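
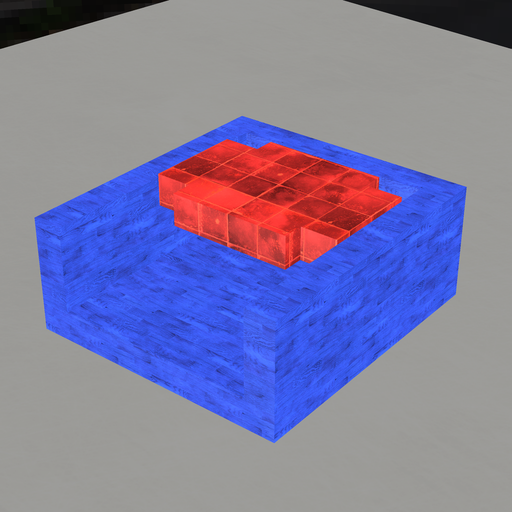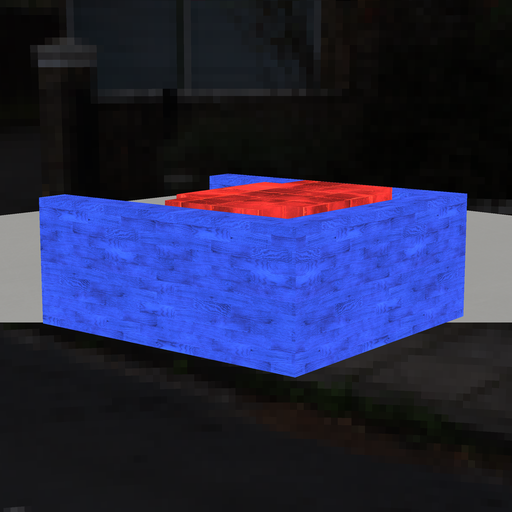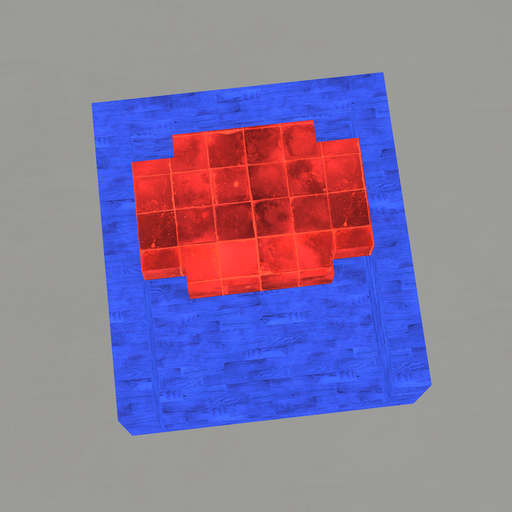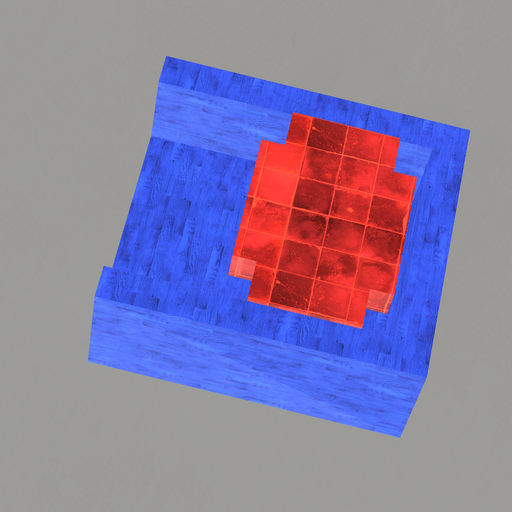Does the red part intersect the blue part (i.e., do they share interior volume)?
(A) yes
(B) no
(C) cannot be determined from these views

(B) no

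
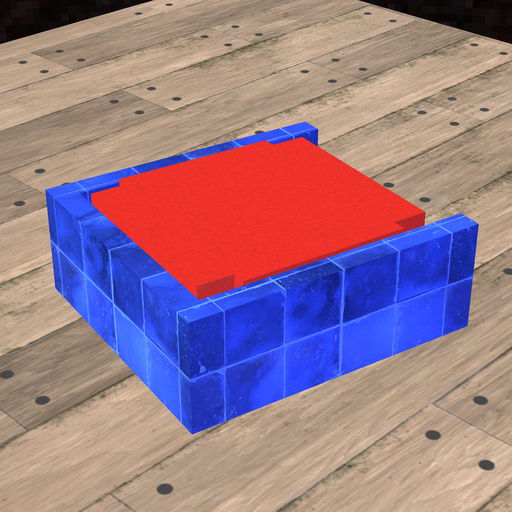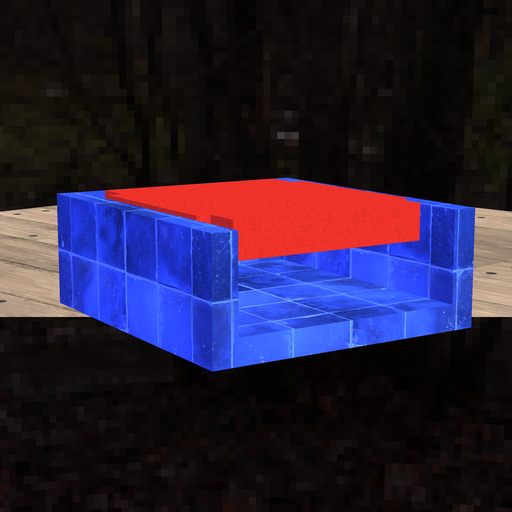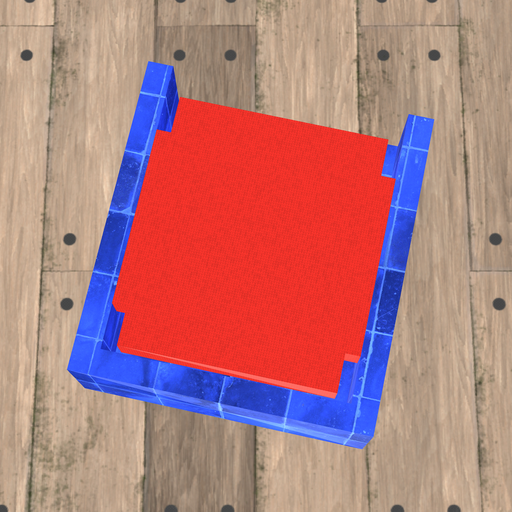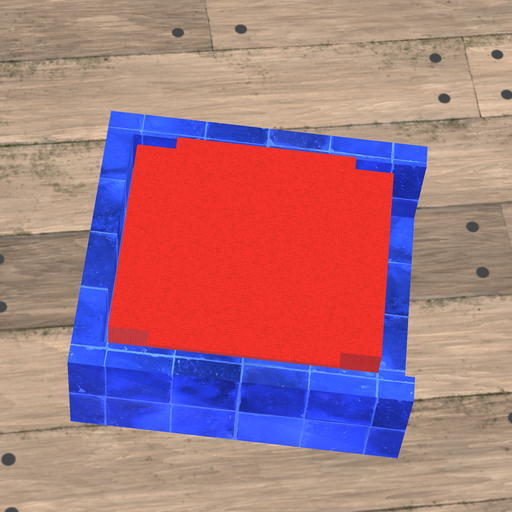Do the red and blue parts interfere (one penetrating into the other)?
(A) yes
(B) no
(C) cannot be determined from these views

(B) no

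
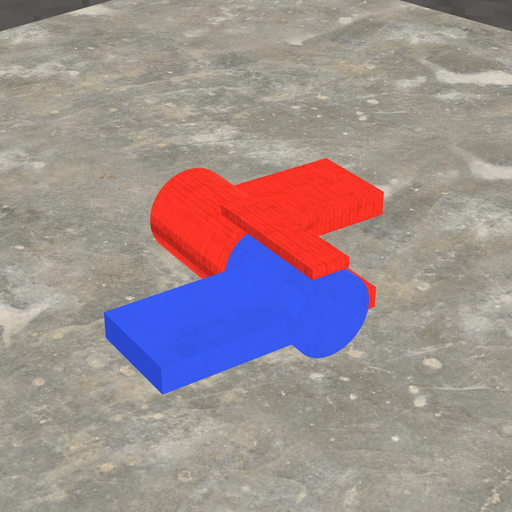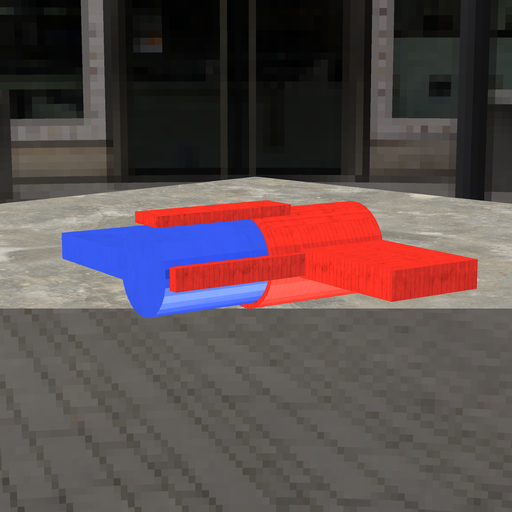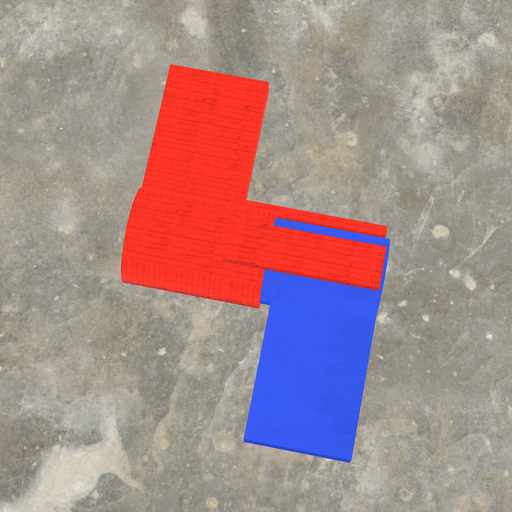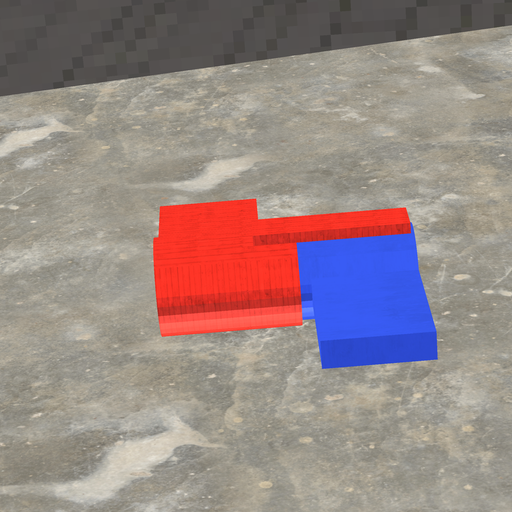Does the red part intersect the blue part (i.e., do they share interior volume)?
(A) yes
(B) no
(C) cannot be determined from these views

(A) yes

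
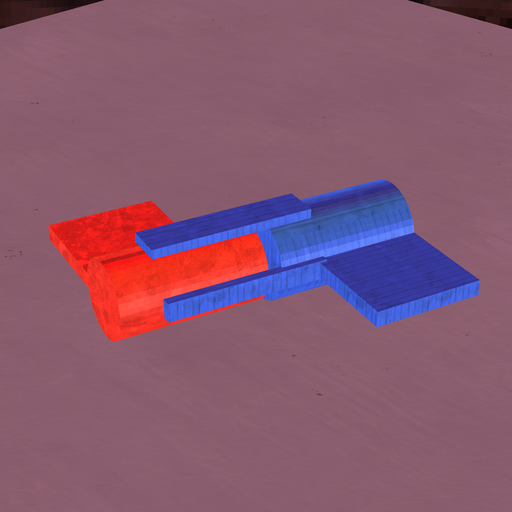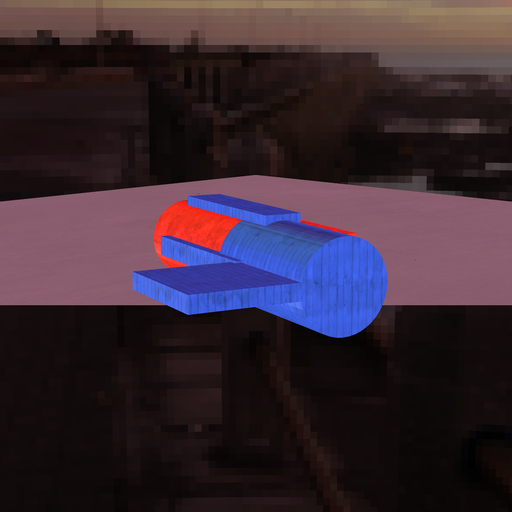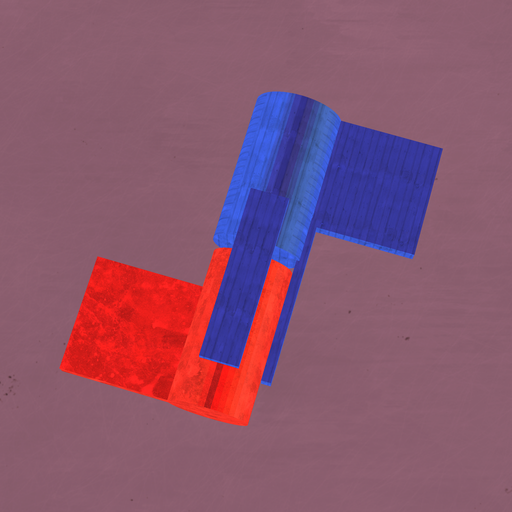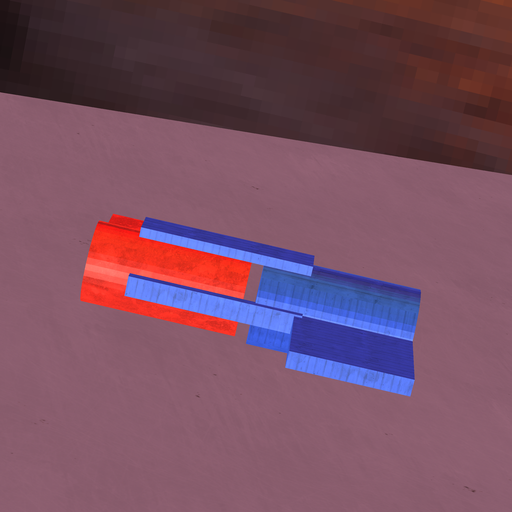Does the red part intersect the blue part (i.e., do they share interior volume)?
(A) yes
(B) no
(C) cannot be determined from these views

(B) no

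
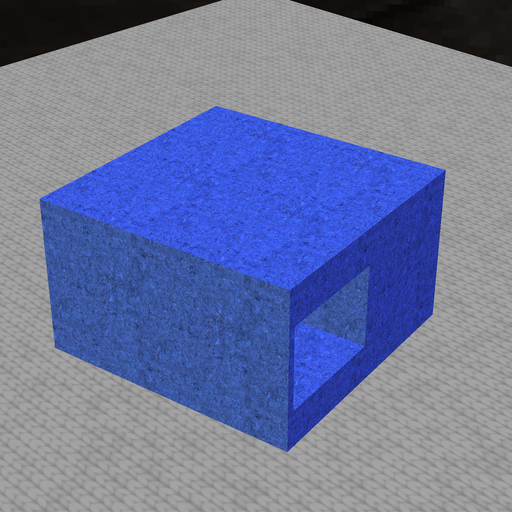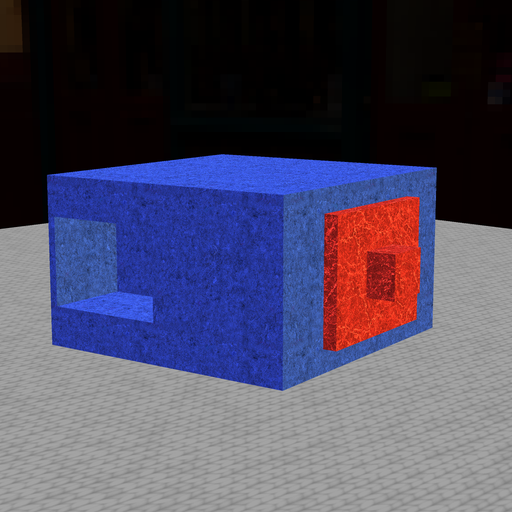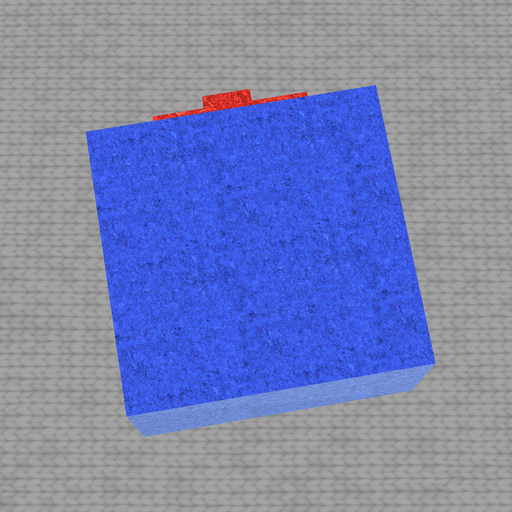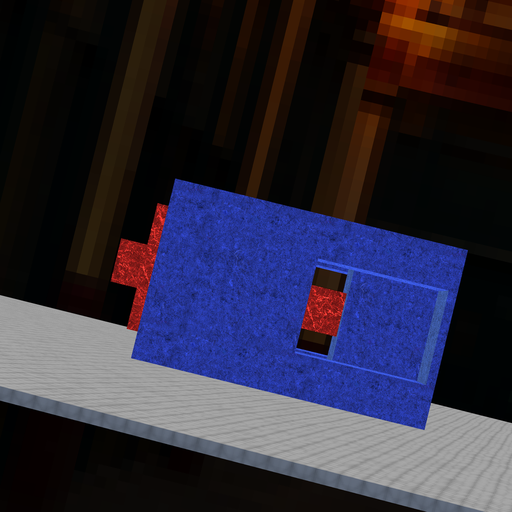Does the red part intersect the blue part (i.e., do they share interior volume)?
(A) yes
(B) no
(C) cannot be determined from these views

(A) yes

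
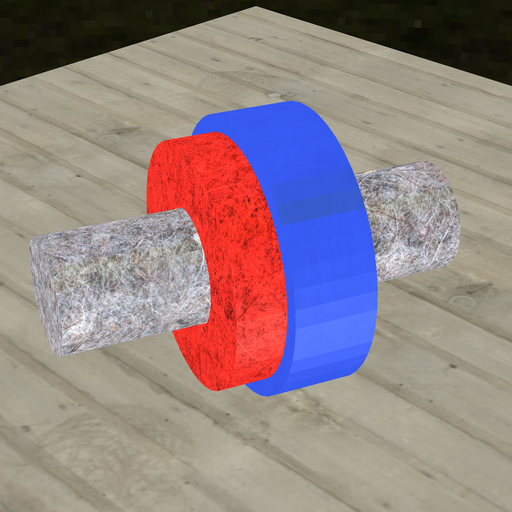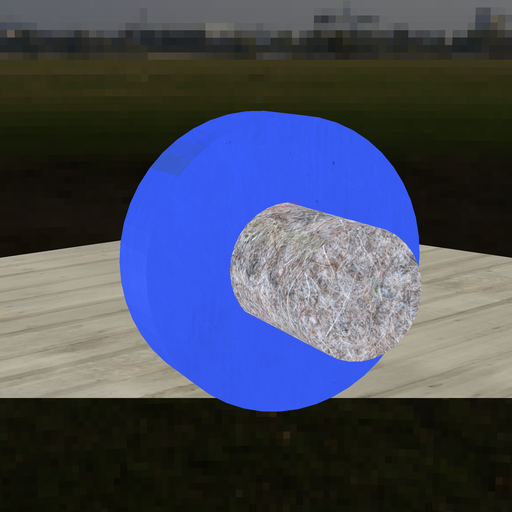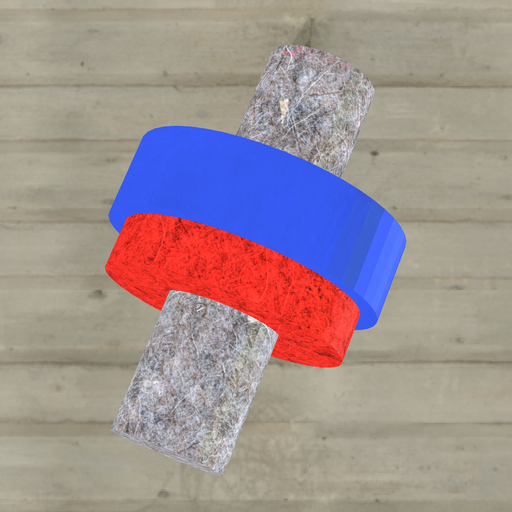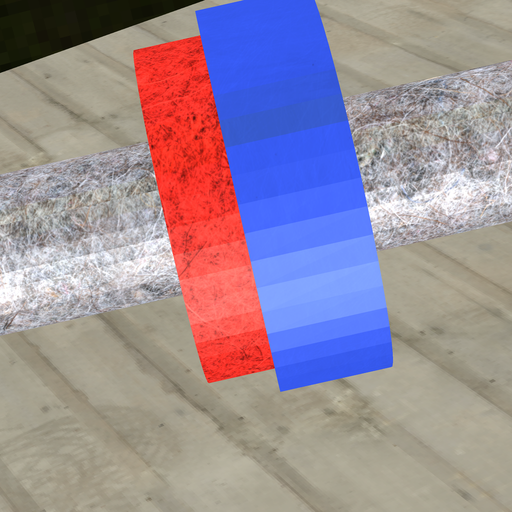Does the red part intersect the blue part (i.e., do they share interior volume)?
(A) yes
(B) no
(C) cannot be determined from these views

(A) yes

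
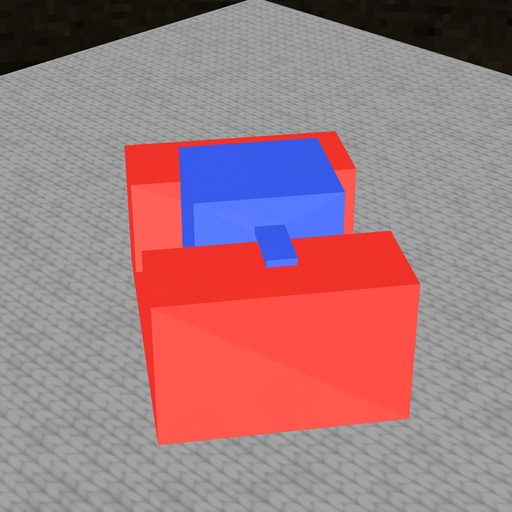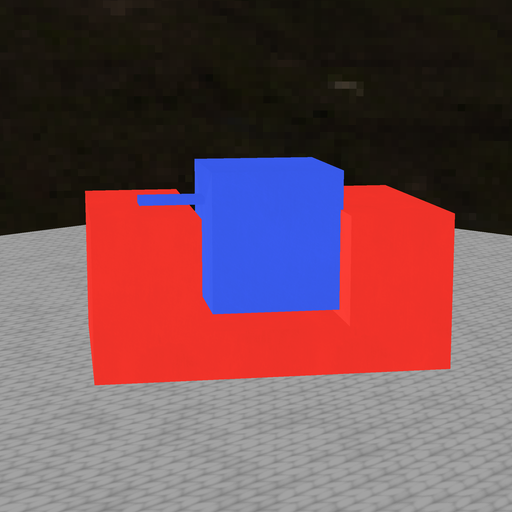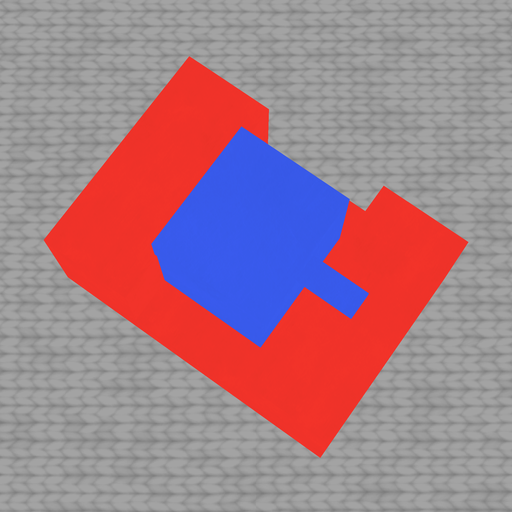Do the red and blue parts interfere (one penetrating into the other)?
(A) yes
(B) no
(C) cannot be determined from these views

(C) cannot be determined from these views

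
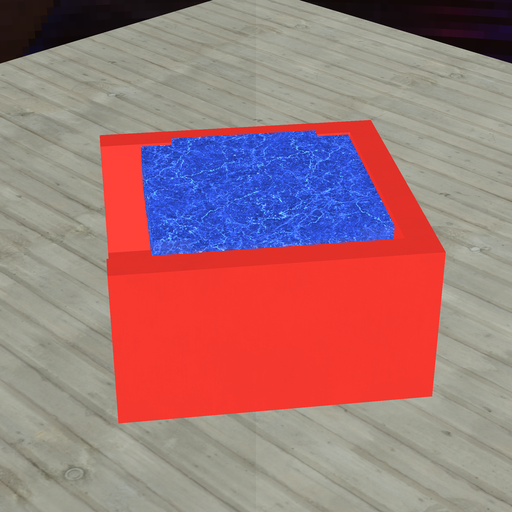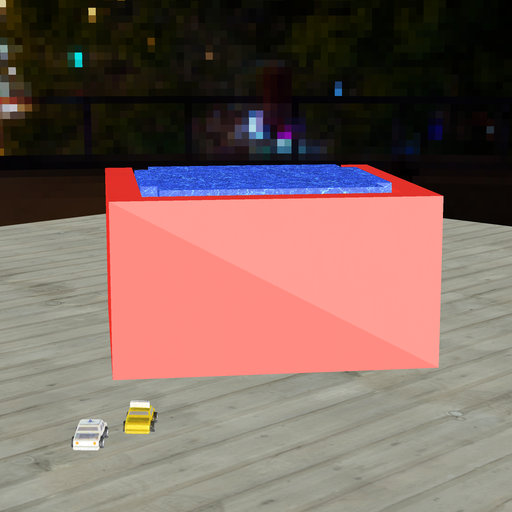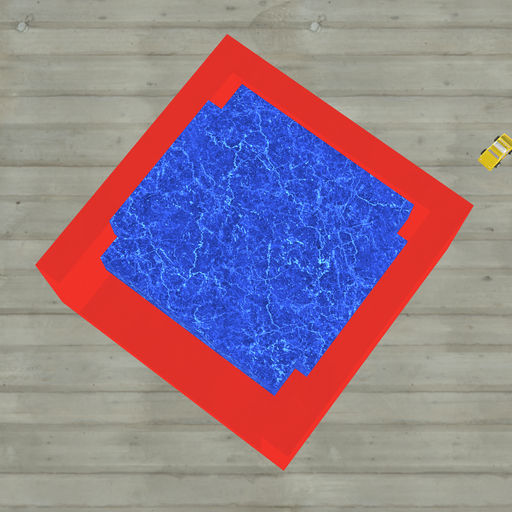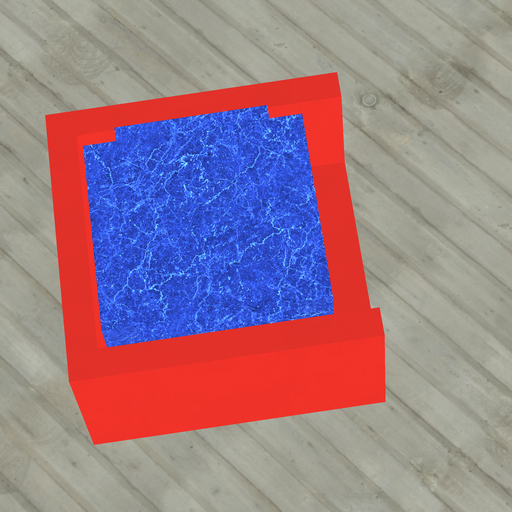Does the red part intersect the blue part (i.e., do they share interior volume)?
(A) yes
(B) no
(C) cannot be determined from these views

(B) no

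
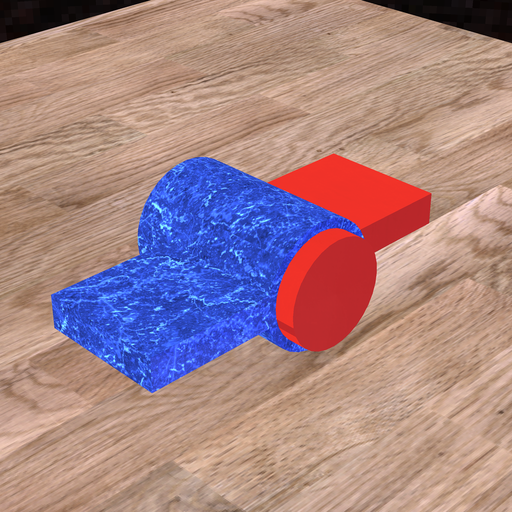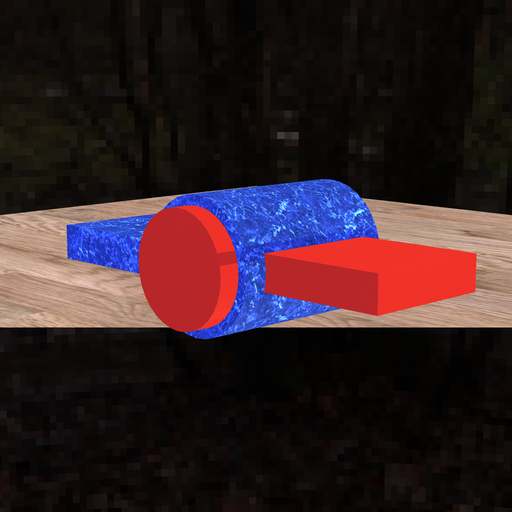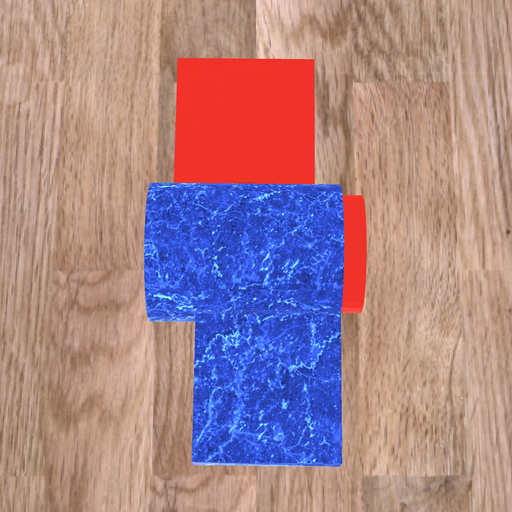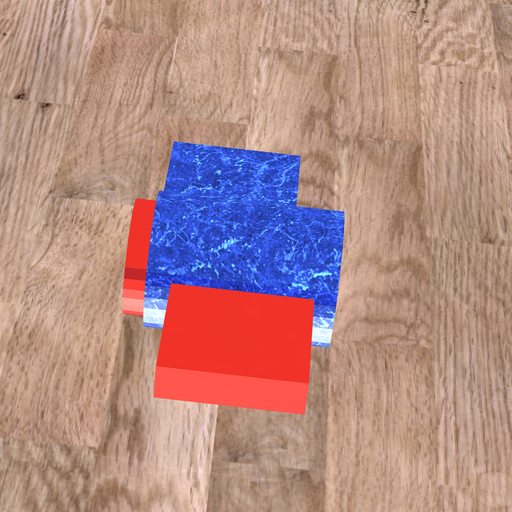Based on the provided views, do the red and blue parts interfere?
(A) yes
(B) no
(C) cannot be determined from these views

(A) yes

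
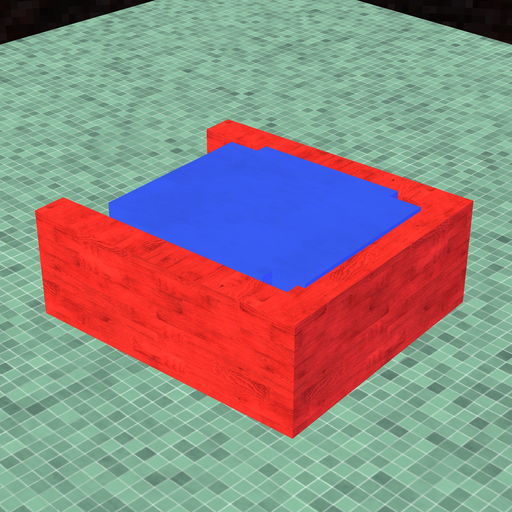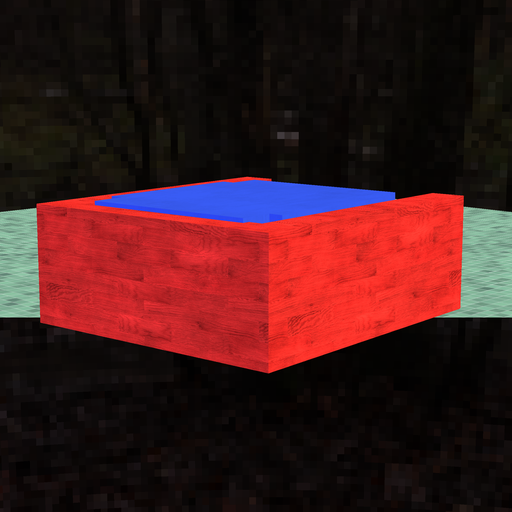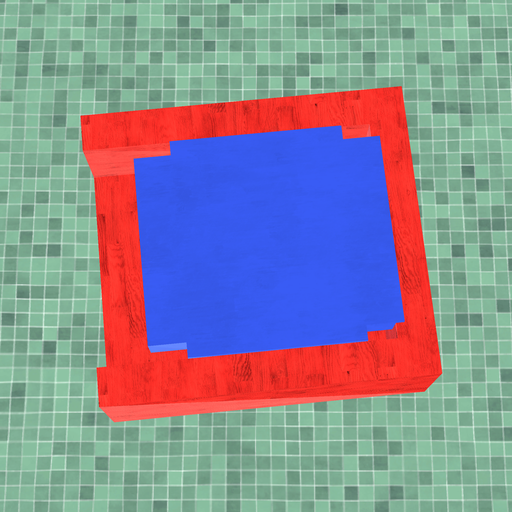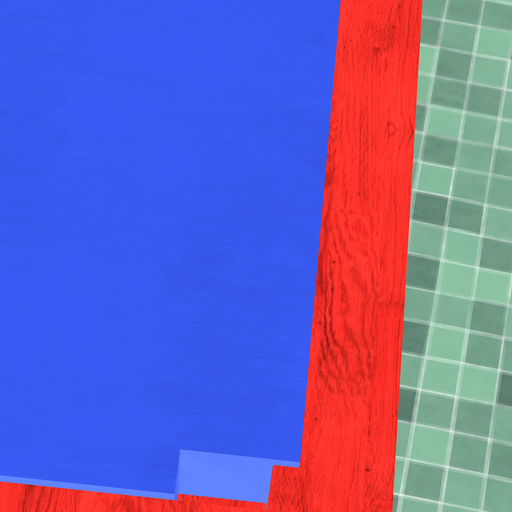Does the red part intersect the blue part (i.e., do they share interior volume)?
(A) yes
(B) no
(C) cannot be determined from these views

(A) yes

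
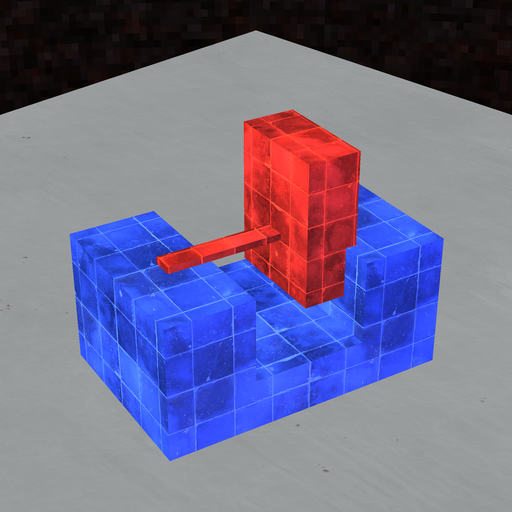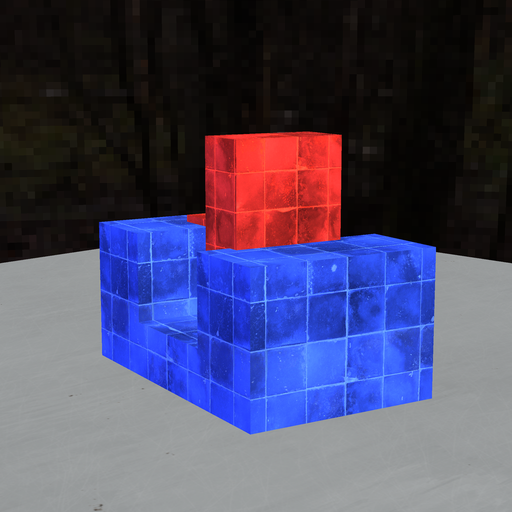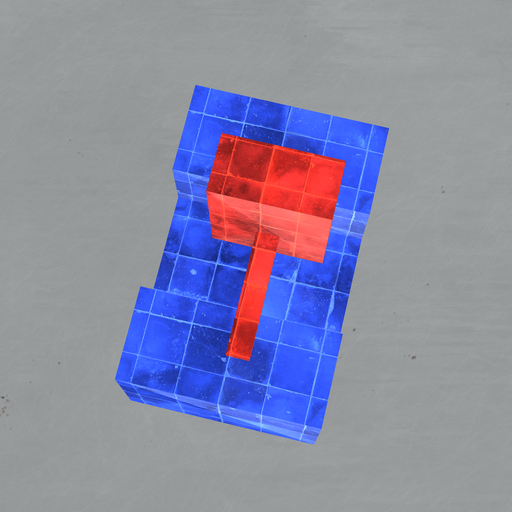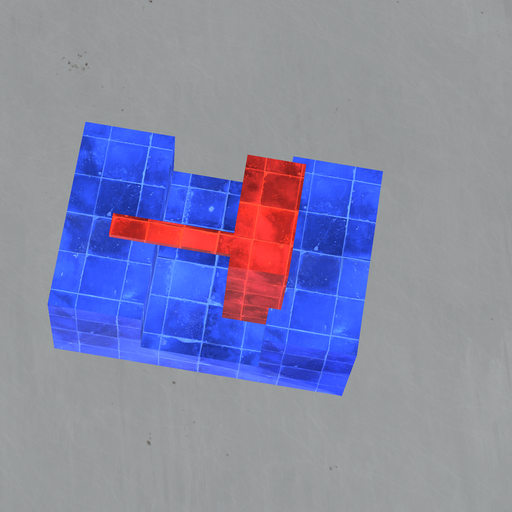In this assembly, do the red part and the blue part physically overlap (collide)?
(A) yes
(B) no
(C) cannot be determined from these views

(A) yes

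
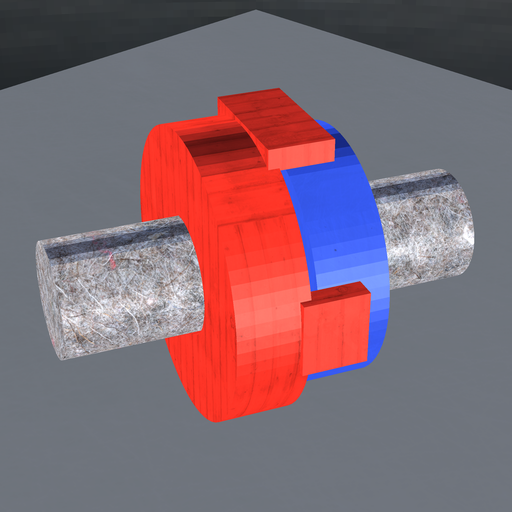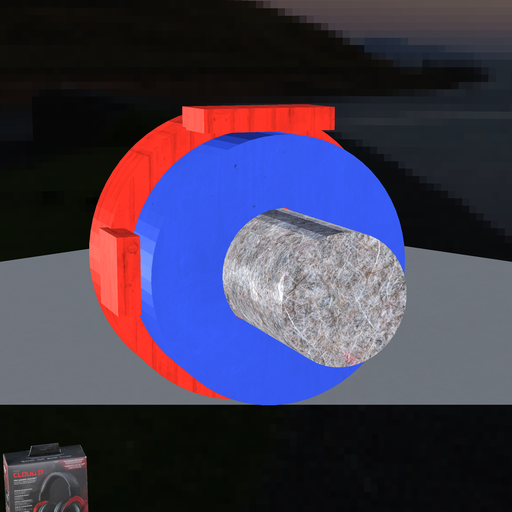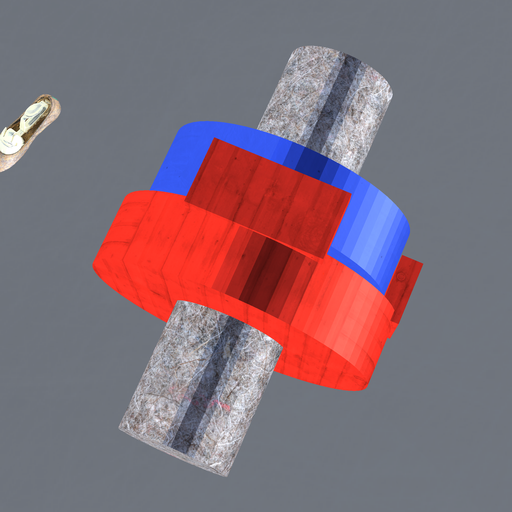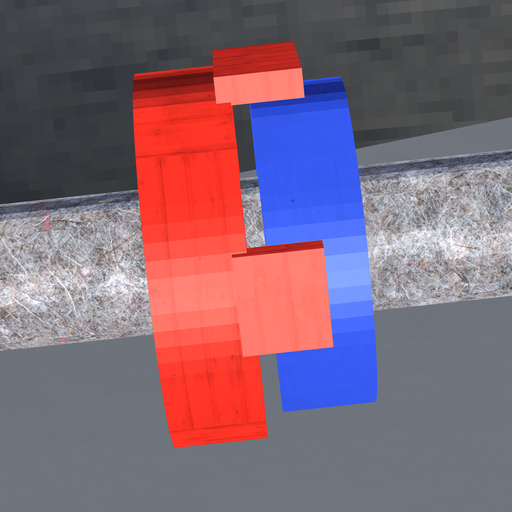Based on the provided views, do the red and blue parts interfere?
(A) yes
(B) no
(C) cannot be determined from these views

(B) no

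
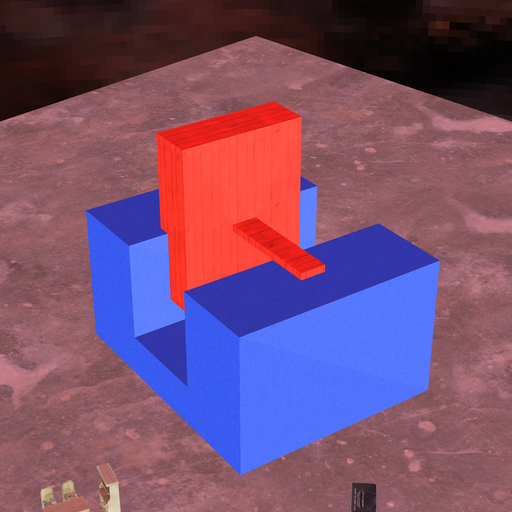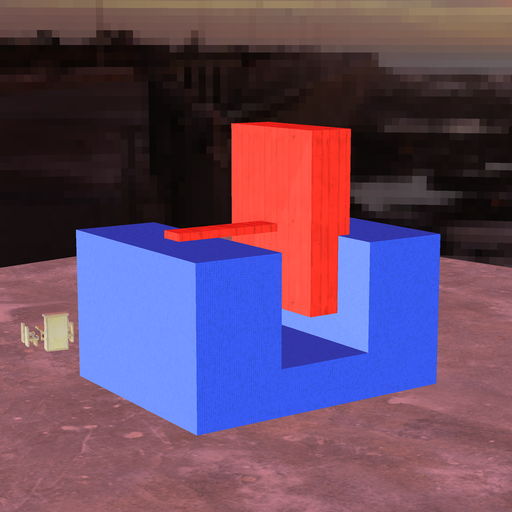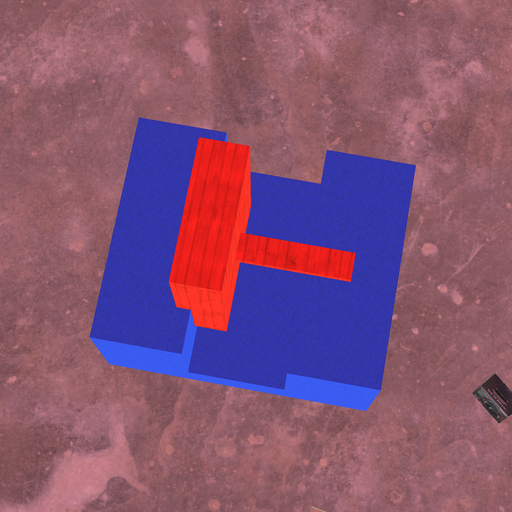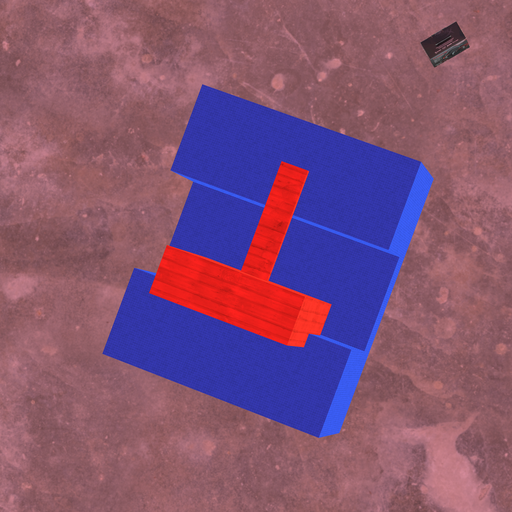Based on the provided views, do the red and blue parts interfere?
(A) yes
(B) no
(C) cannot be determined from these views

(A) yes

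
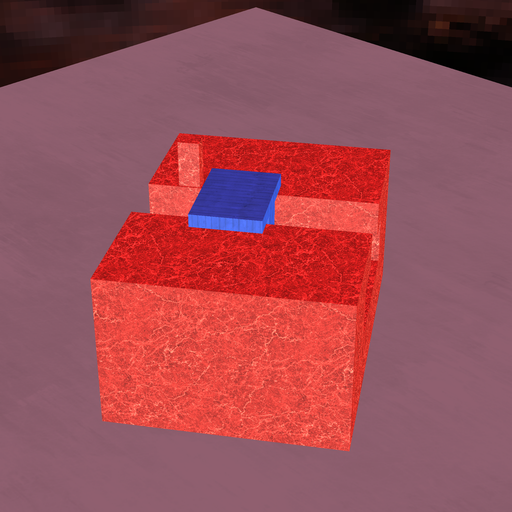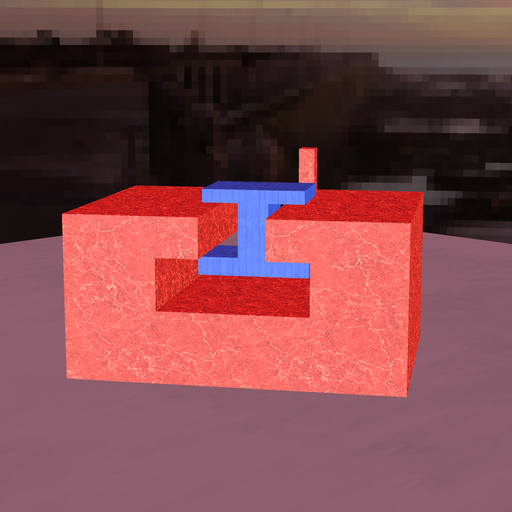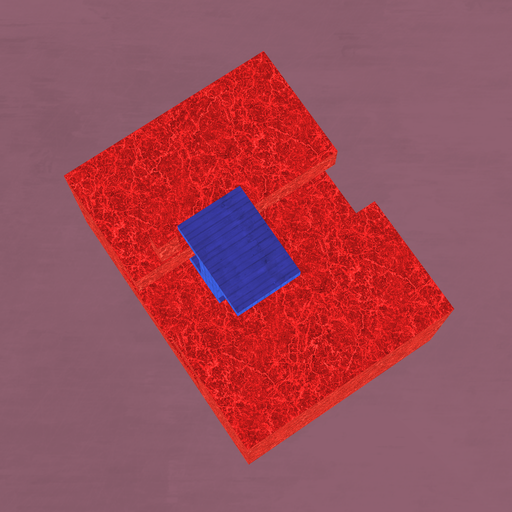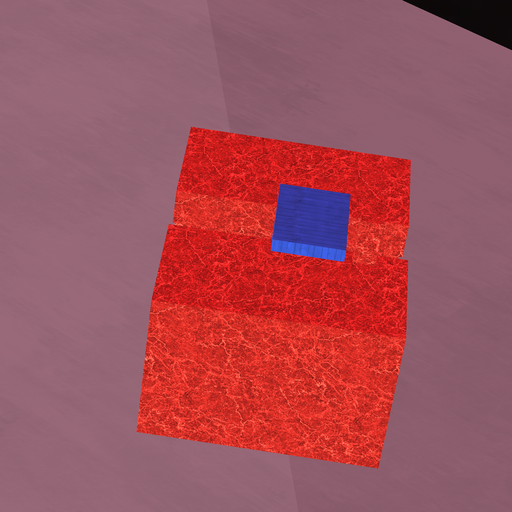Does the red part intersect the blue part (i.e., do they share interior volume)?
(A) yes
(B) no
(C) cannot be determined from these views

(B) no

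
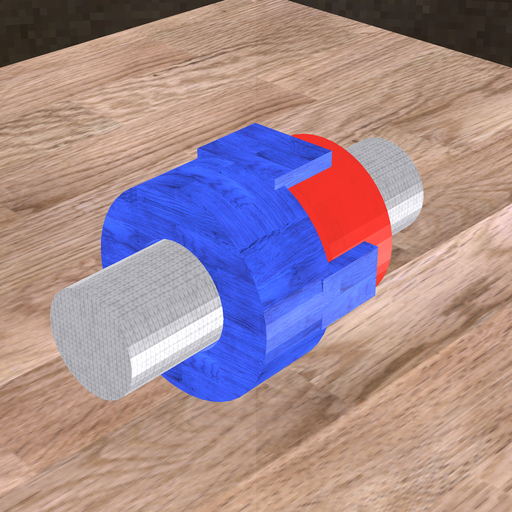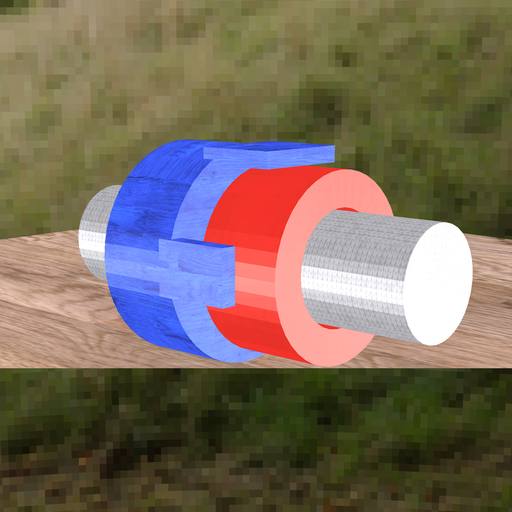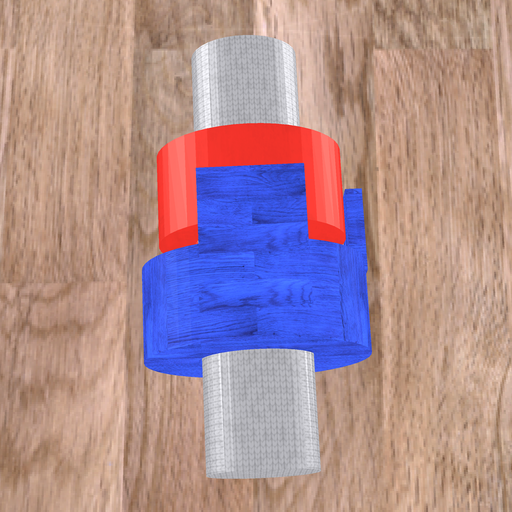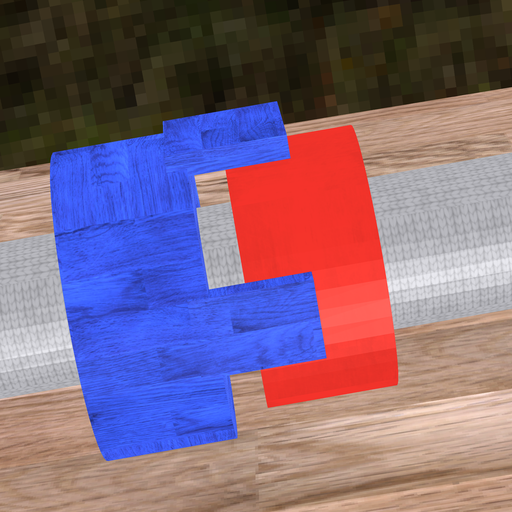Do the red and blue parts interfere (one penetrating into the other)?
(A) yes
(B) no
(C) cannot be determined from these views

(B) no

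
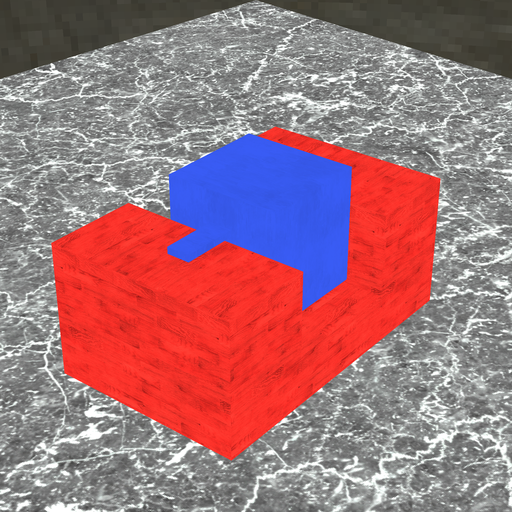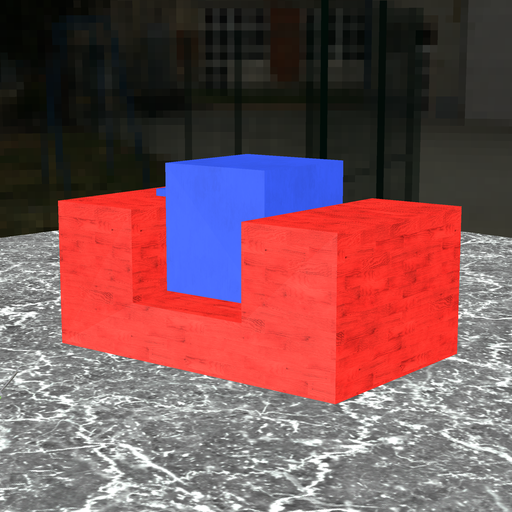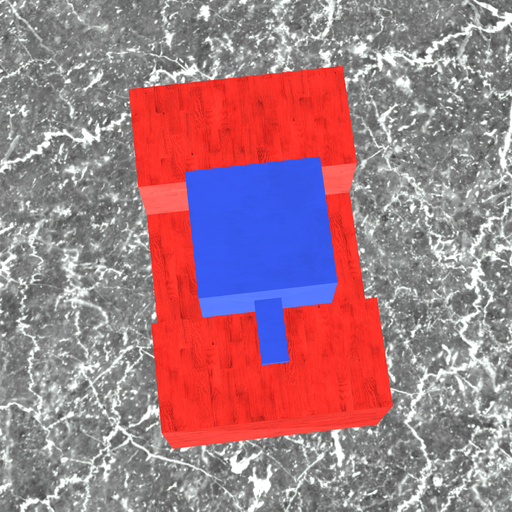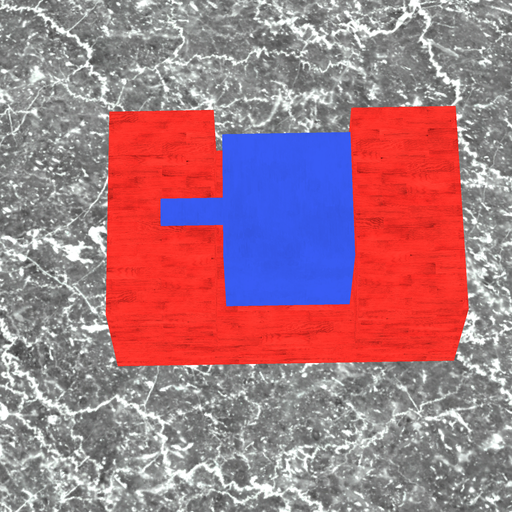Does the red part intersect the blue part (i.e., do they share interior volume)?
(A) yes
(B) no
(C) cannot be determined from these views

(B) no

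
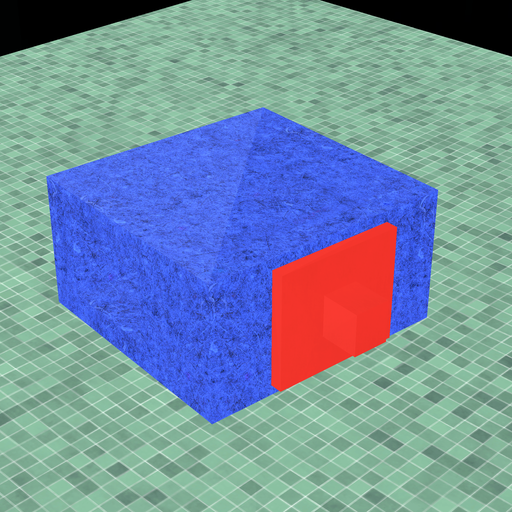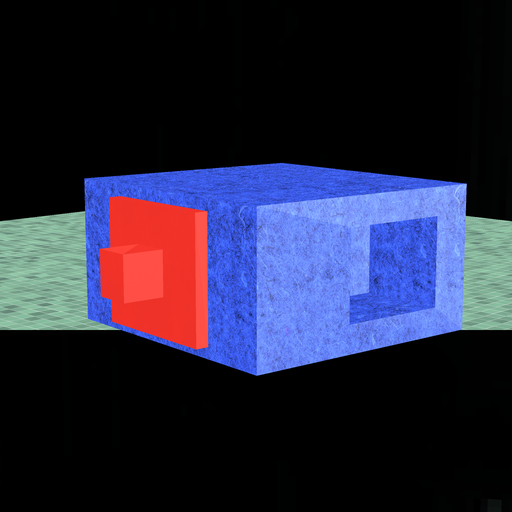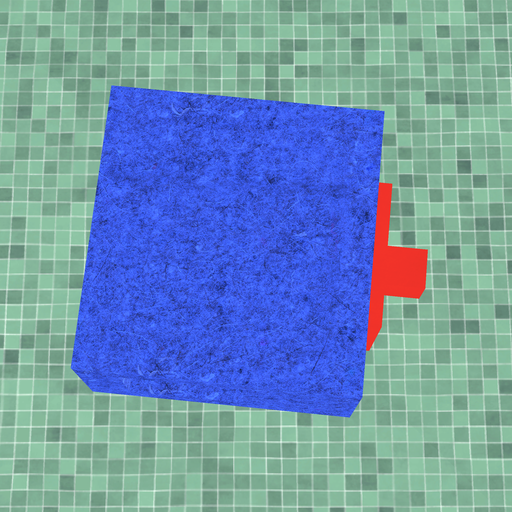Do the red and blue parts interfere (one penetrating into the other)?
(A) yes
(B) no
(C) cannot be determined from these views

(C) cannot be determined from these views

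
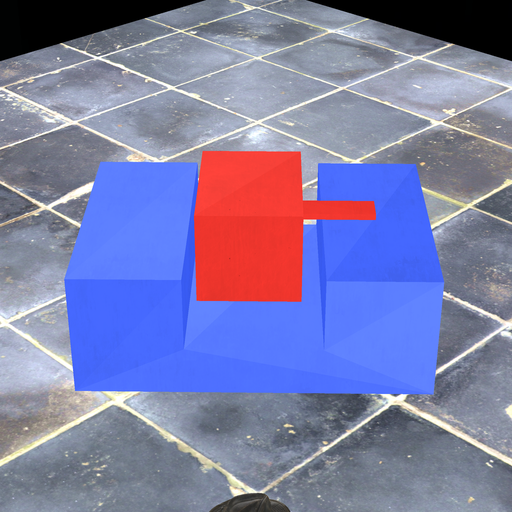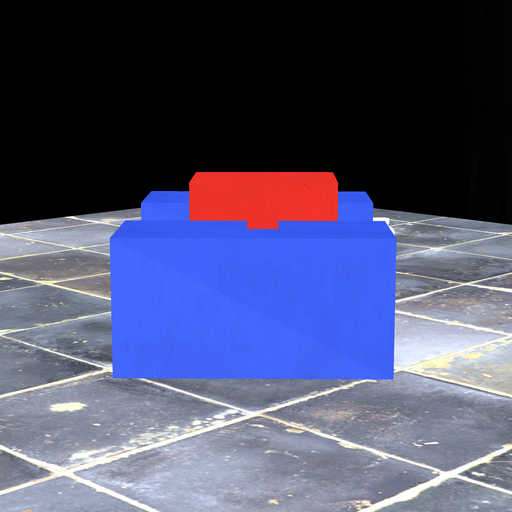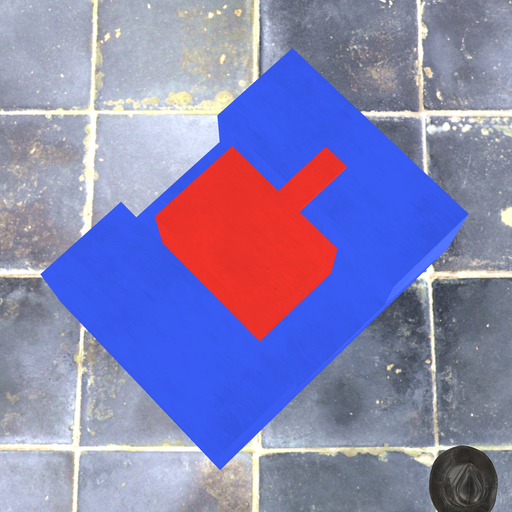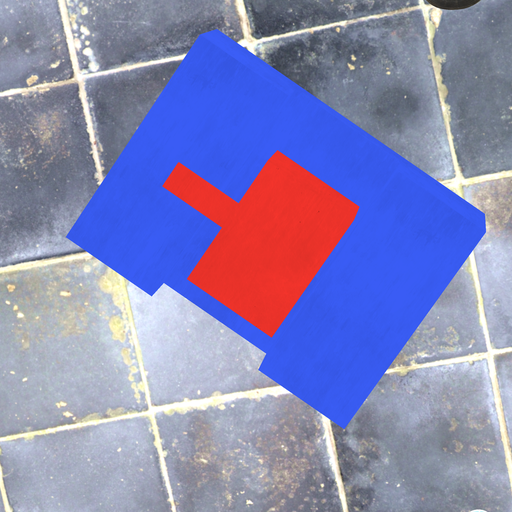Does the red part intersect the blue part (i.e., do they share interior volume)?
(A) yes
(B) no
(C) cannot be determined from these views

(B) no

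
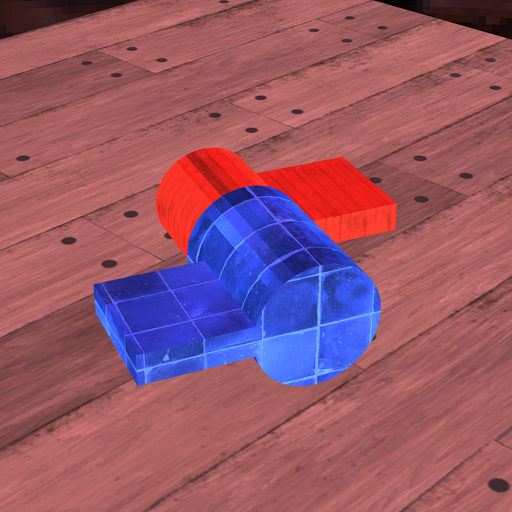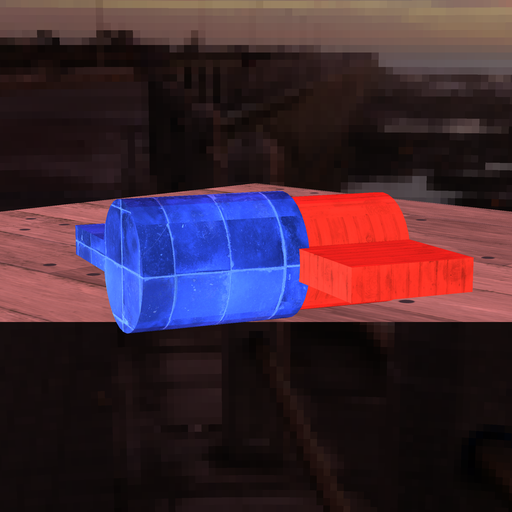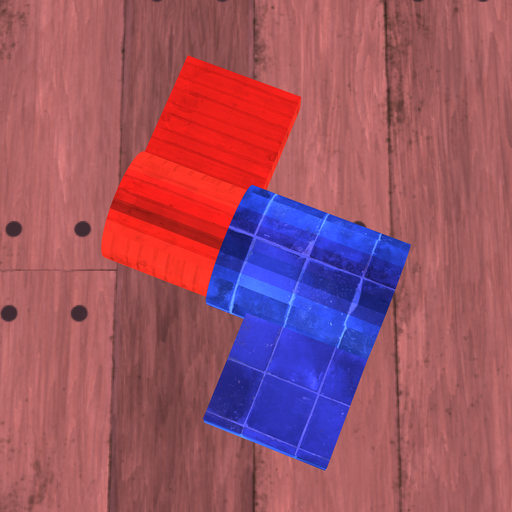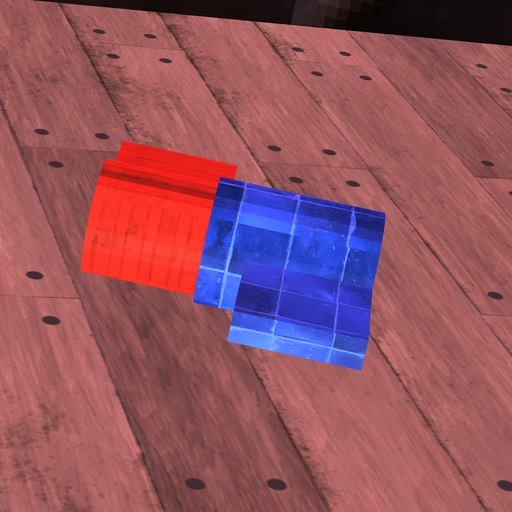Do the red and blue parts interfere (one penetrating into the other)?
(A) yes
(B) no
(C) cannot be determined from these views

(A) yes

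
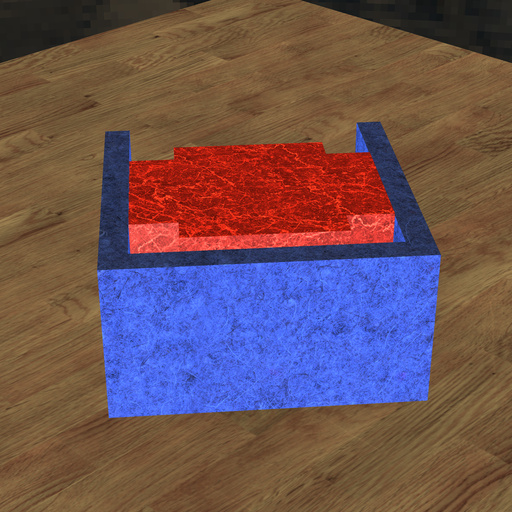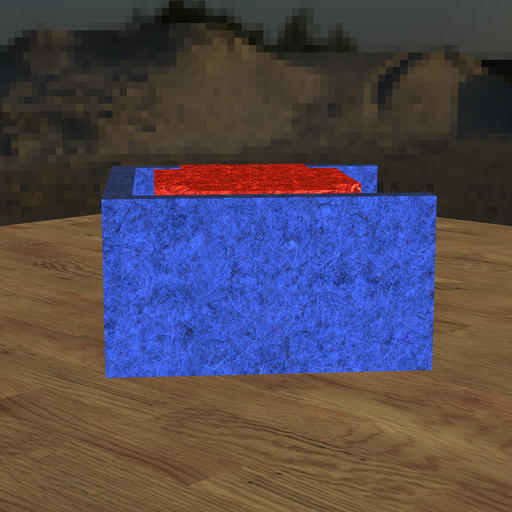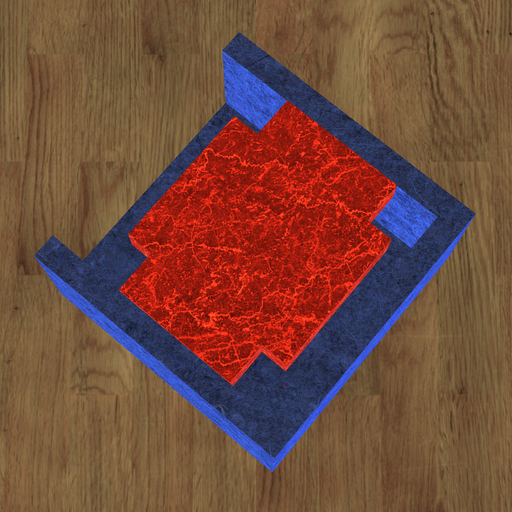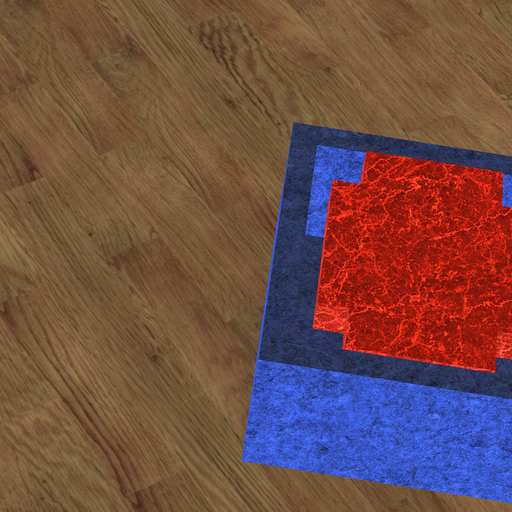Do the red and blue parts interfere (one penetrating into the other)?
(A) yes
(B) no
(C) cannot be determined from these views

(B) no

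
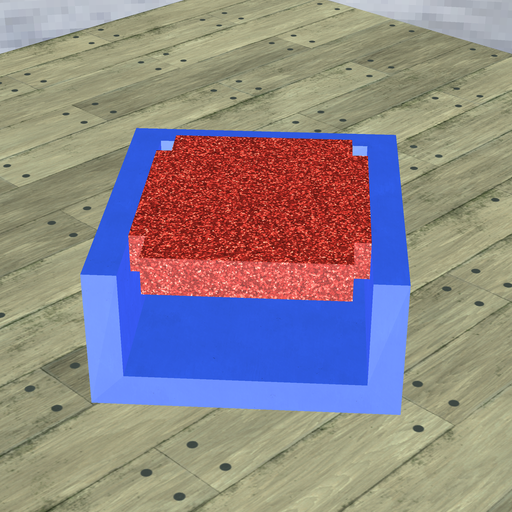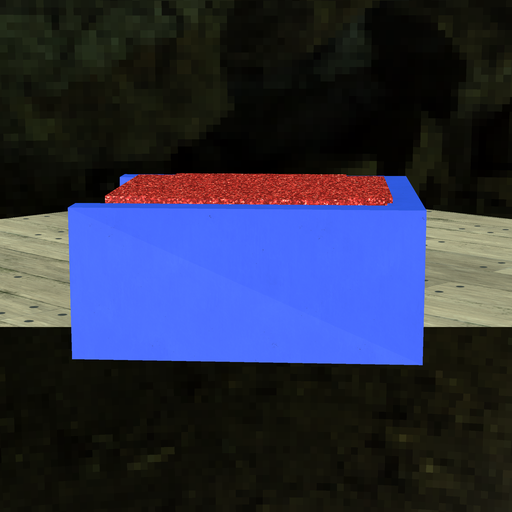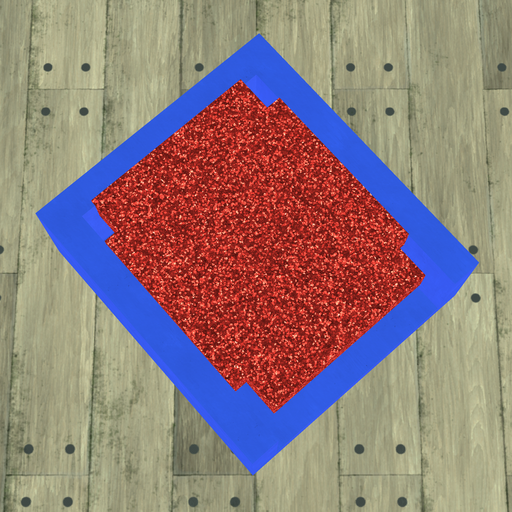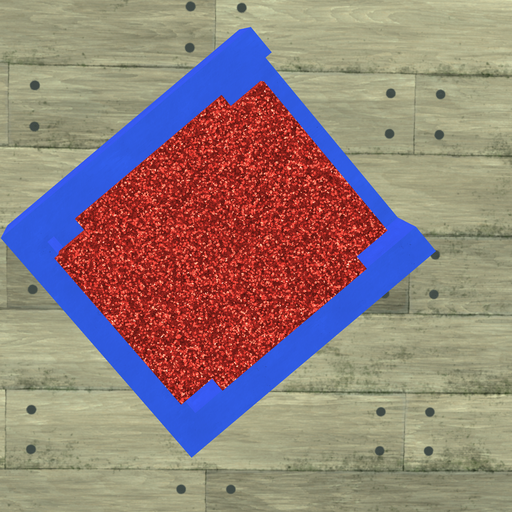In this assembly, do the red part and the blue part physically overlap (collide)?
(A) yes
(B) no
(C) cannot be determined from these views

(A) yes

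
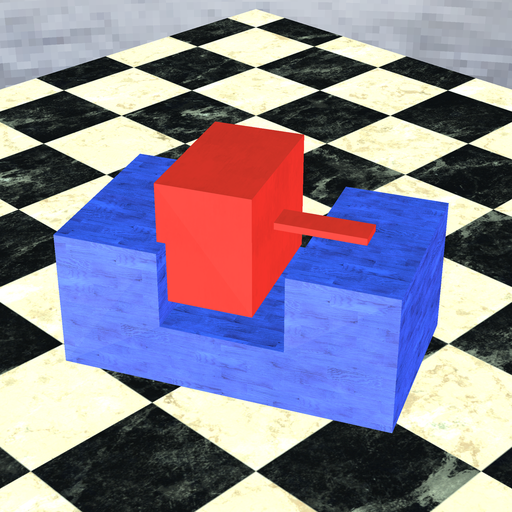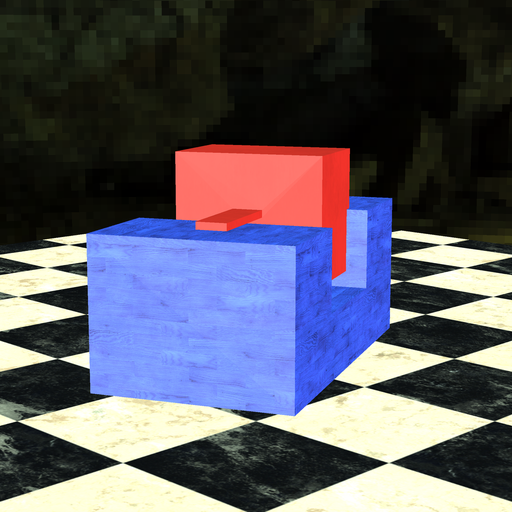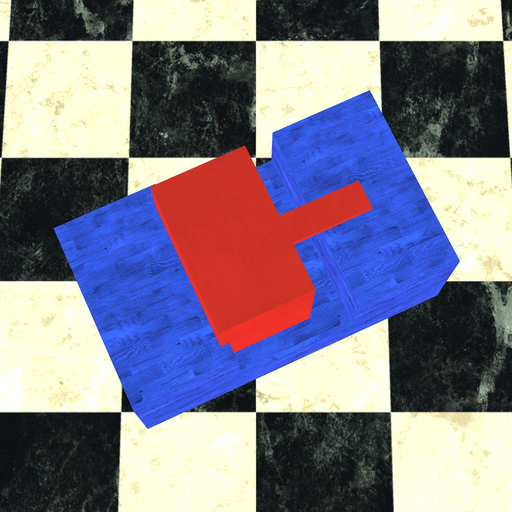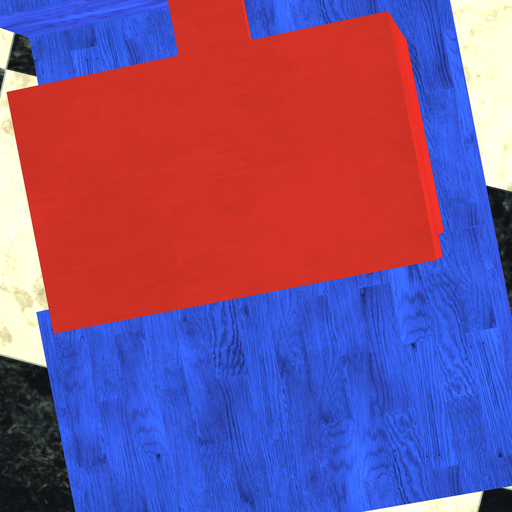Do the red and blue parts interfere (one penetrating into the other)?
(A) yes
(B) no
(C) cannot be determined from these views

(A) yes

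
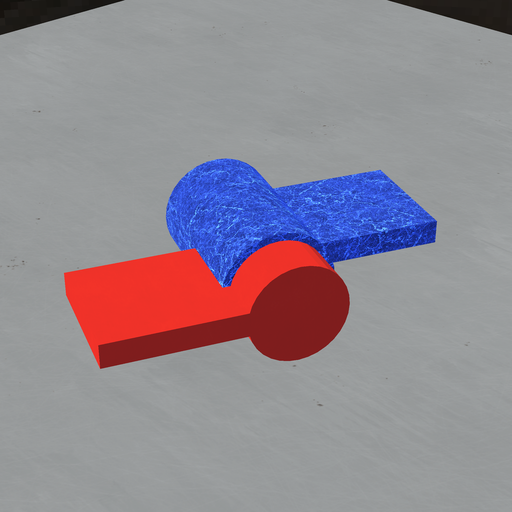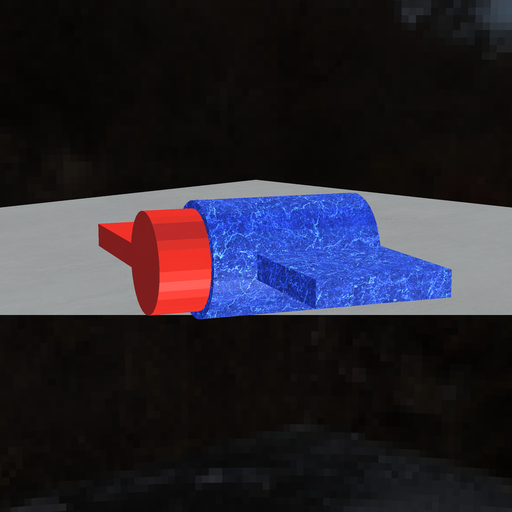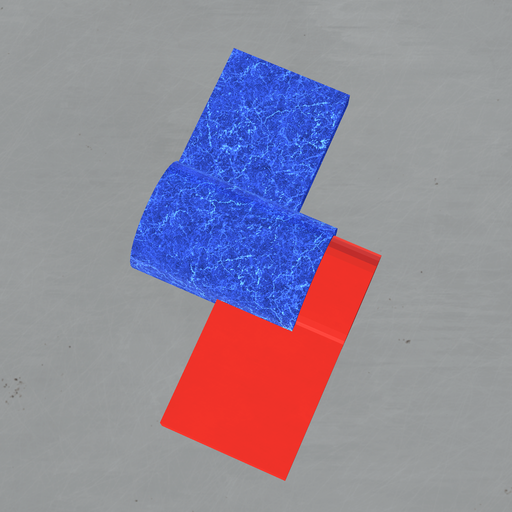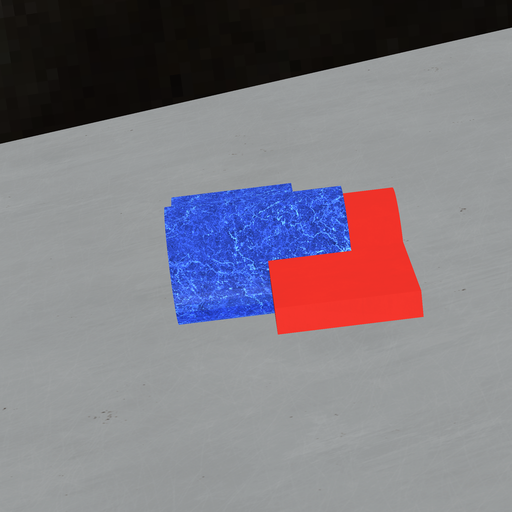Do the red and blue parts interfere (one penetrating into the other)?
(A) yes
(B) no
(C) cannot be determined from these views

(A) yes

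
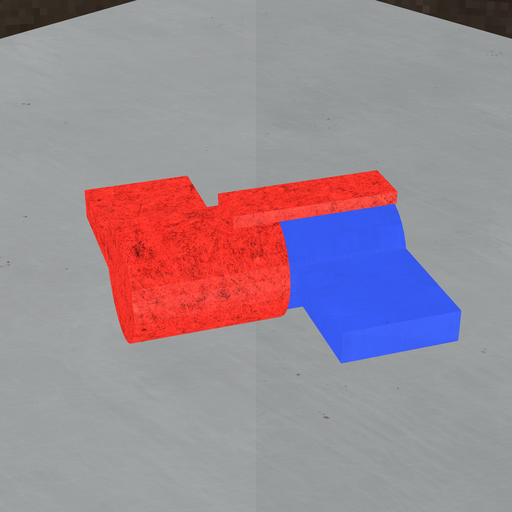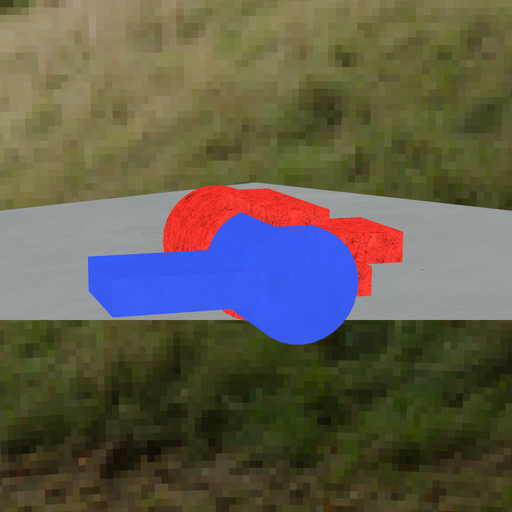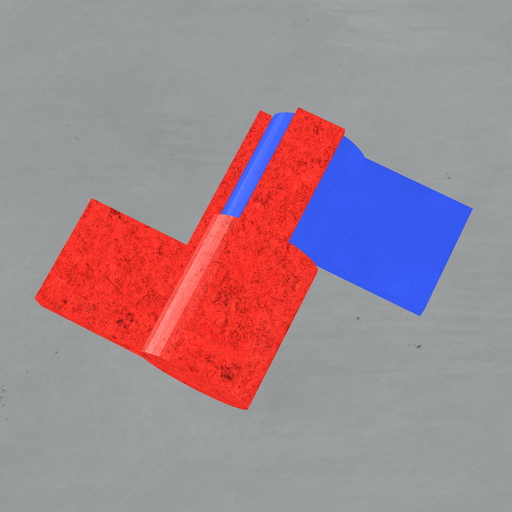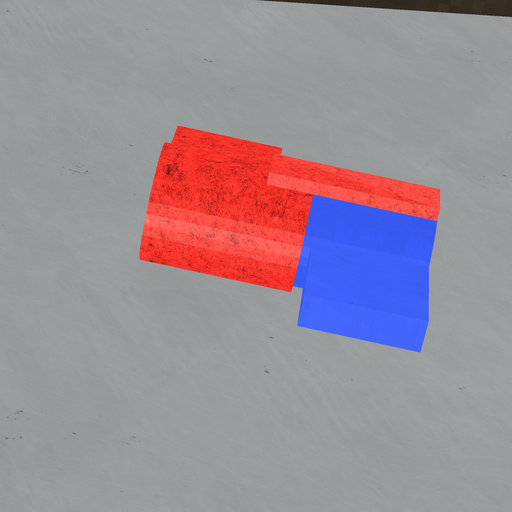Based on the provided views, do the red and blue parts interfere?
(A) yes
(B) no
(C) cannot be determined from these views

(A) yes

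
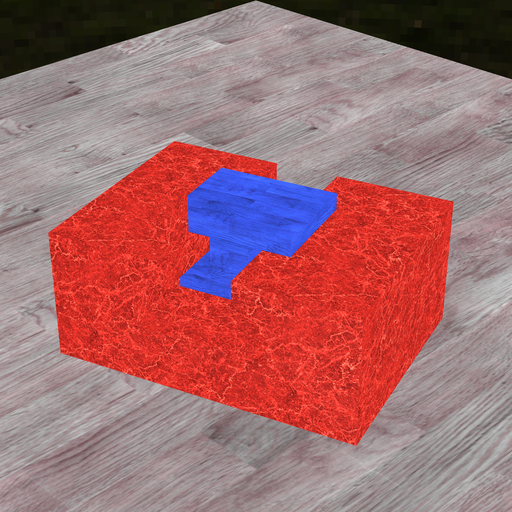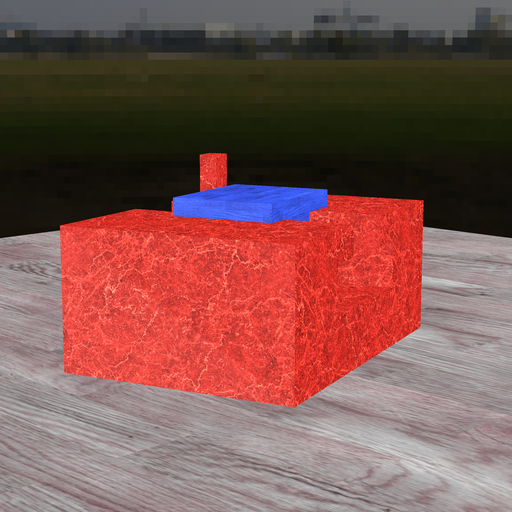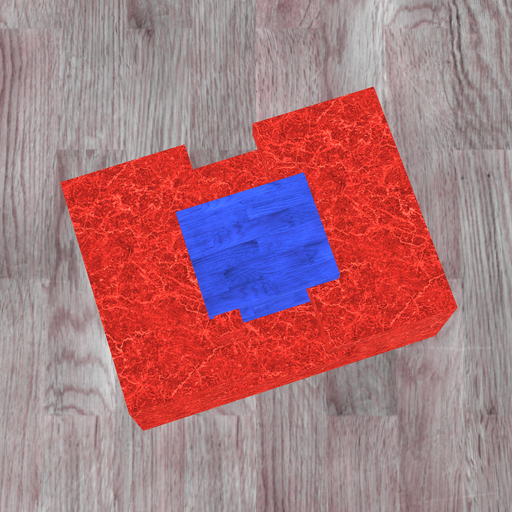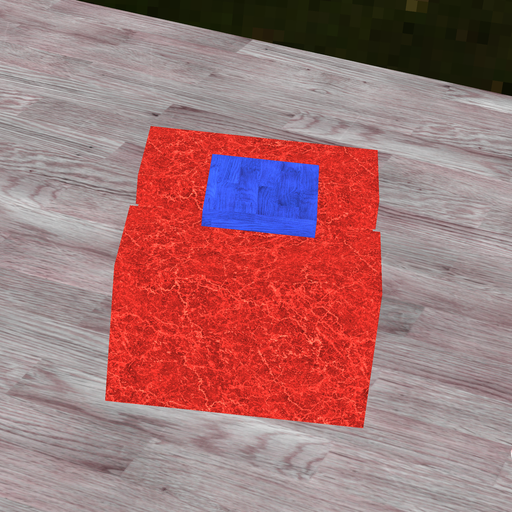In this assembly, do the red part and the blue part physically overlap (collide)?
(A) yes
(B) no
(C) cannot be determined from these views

(B) no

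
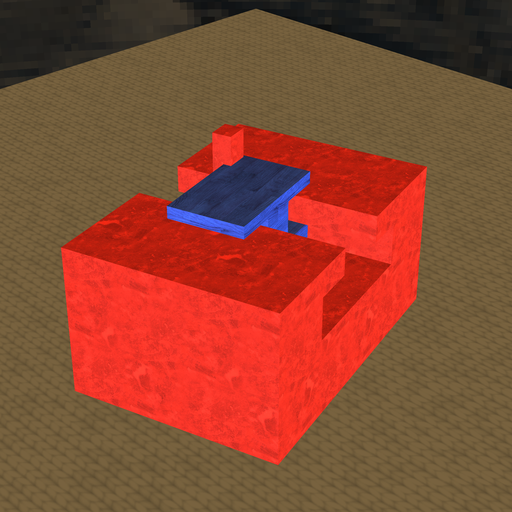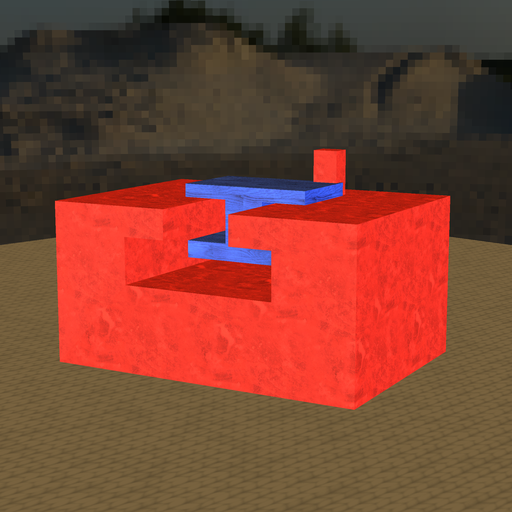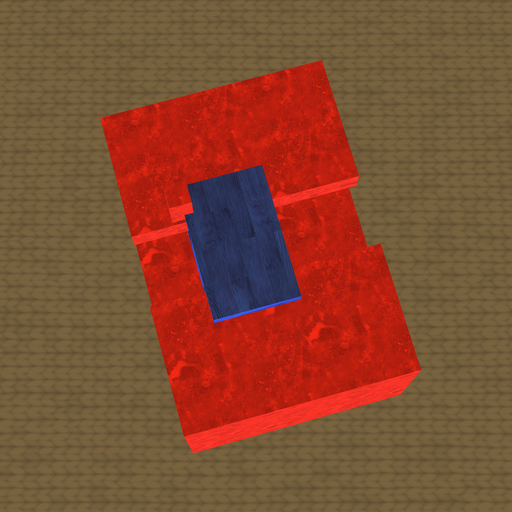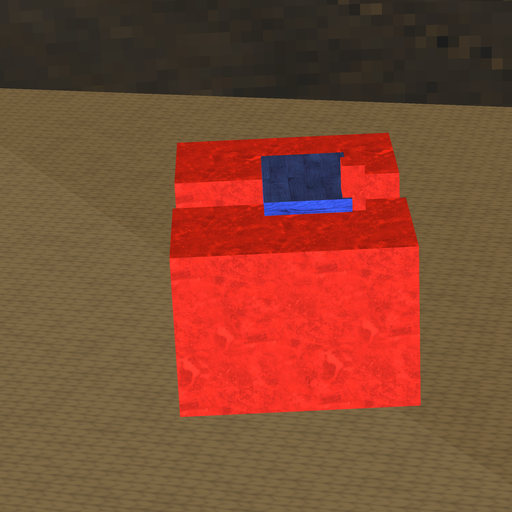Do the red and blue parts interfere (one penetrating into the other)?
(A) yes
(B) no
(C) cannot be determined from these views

(A) yes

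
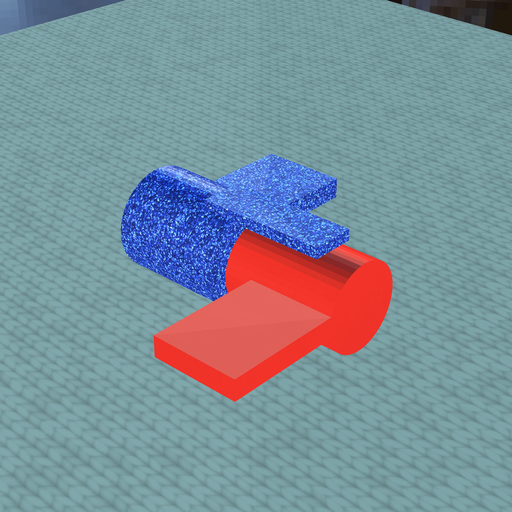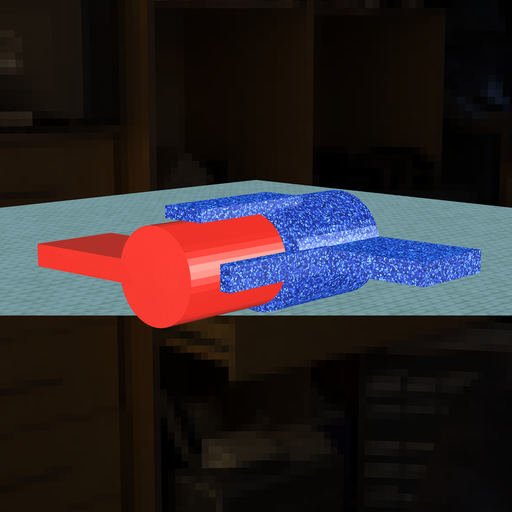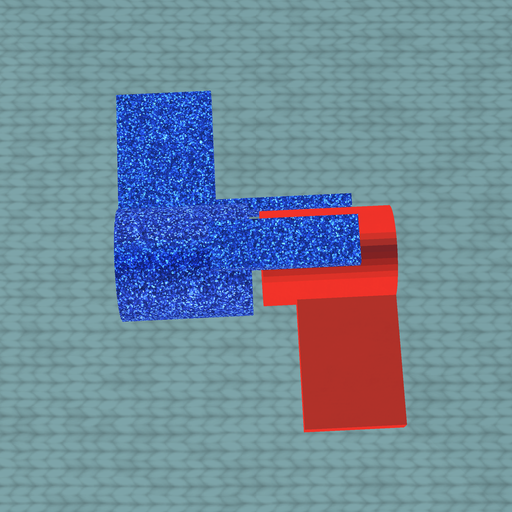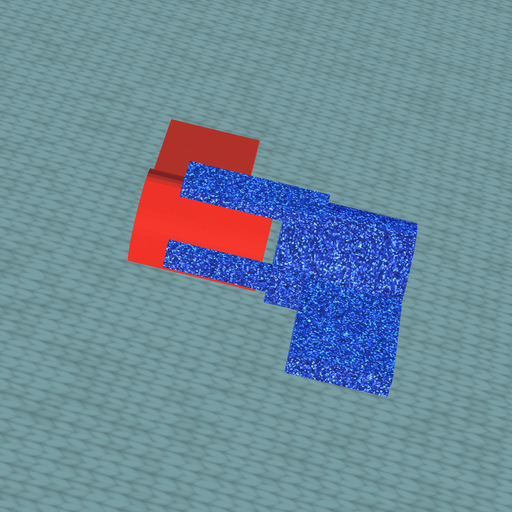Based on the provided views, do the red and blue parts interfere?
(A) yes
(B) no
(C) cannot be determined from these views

(B) no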